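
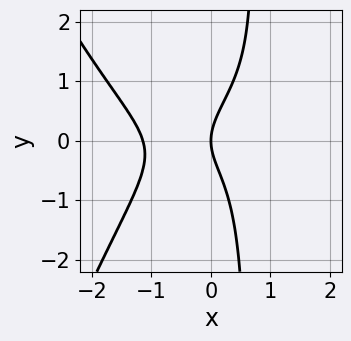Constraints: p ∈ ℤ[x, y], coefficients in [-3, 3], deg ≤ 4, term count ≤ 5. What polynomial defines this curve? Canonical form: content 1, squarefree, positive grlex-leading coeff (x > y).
1. Degree: the shape is more complex than any degree-3 curve, so deg p = 4.
2. Observable constraints: one y-axis crossing is at y = 0; it meets the x-axis at x = 0 (among the integer gridlines).
3. Assembling these constraints gives the stated polynomial.

2*x^4 - 2*x^2*y + 3*x*y^2 - 2*y^2 + 3*x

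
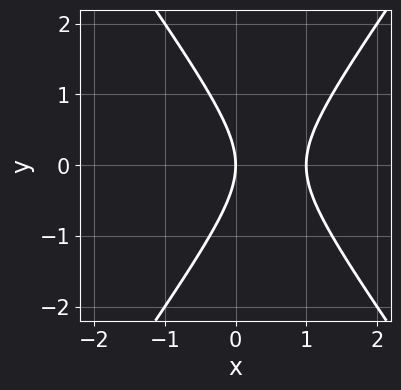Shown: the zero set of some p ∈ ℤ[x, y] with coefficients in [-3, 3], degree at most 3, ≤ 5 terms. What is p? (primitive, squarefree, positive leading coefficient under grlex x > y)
1. deg p = 2. The shape is more complex than any degree-1 curve.
2. Symmetries: mirror symmetry y ↦ −y ⇒ only even powers of y.
3. Reading off the gridlines: among the integer gridlines, it crosses the x-axis at x ∈ {0, 1}; one y-axis crossing is at y = 0.
4. Matching integer coefficients to the picture gives p.

2*x^2 - y^2 - 2*x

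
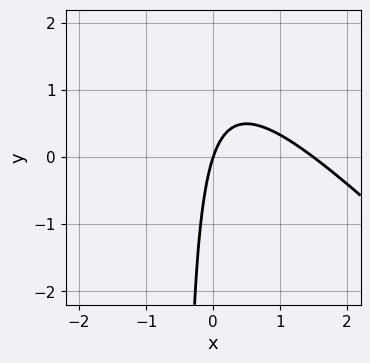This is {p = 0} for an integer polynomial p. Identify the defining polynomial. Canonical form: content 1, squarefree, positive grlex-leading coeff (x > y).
(a) deg p = 2. No degree-1 curve has this shape.
(b) Observable constraints: it crosses the x-axis at the gridline x = 0; it crosses the y-axis at the gridline y = 0.
(c) The integer polynomial consistent with all of this is the stated p.

2*x^2 + 2*x*y - 3*x + y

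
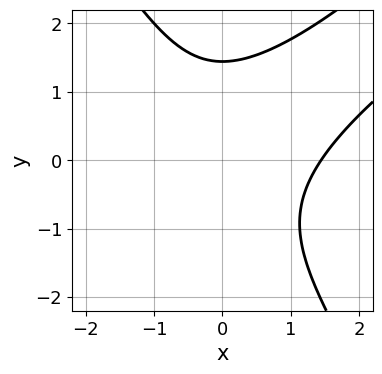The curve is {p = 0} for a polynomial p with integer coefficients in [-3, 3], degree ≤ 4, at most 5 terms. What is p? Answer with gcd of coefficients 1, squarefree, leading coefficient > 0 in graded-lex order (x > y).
The degree is 3 — a generic line meets the curve in up to 3 points.
Putting this together gives p.

x^3 - 2*x^2*y + y^3 - 3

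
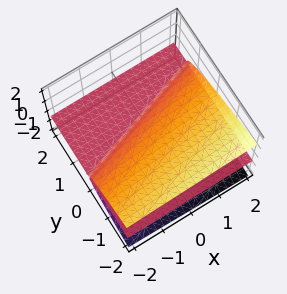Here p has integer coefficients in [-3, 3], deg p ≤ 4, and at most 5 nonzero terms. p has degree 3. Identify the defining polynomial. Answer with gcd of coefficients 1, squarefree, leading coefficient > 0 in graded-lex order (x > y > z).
1. I count 2 distinct pieces. Treating them together as one polynomial.
2. The degree is 3 — no degree-2 surface has this shape.
3. From the visible intercepts: the visible x-axis segment lies entirely on the surface; the visible y-axis segment lies entirely on the surface; it meets the z-axis at z = 0 (among the integer gridlines).
4. Matching integer coefficients to the picture gives p.

3*z^3 - x*z + 3*y*z - 2*z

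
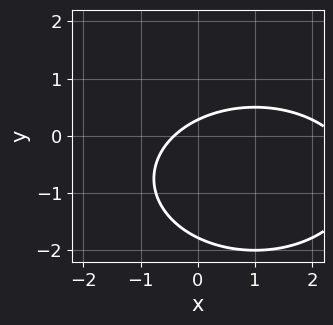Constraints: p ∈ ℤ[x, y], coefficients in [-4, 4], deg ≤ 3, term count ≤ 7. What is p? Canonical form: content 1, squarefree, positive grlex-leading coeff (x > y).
x^2 + 2*y^2 - 2*x + 3*y - 1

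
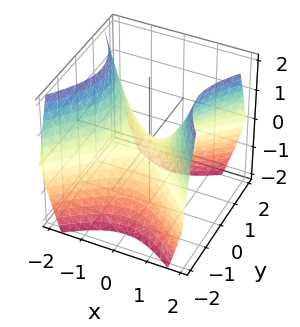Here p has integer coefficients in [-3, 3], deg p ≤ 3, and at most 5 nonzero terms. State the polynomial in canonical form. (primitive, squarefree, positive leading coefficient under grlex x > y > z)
First, the degree is 2 — a saddle surface; a quadric.
Next, symmetries: it's symmetric under y → −y, forcing even powers of y; the x ↦ −x reflection is a symmetry, so x appears only in even powers.
Next, reading off the gridlines: it crosses the z-axis at the gridline z = 0; it crosses the y-axis at the gridline y = 0.
Finally, together with the visible shape, these determine p as stated.

x^2 - y^2 - z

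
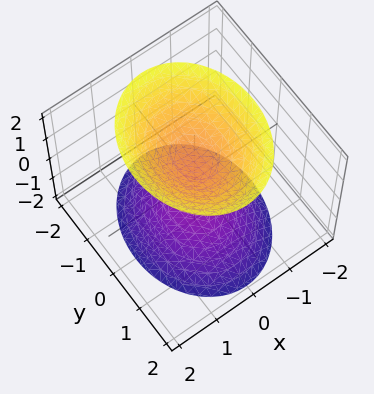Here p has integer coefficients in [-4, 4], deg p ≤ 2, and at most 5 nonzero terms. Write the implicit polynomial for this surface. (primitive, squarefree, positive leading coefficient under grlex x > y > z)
3*x^2 + 2*y^2 - 2*z^2 + 2

First, there are 2 components.
Next, deg p = 2.
Next, symmetries: the y ↦ −y reflection is a symmetry, so y appears only in even powers; it's symmetric under z → −z, forcing even powers of z; it's symmetric under x → −x, forcing even powers of x.
Then, from the visible intercepts: the surface avoids every integer y-axis point in the box; it misses every integer gridline on the x-axis; among the integer gridlines, it crosses the z-axis at z ∈ {-1, 1}.
Finally, these observations pin down the coefficients.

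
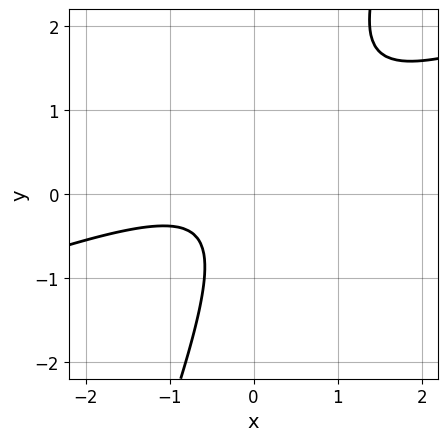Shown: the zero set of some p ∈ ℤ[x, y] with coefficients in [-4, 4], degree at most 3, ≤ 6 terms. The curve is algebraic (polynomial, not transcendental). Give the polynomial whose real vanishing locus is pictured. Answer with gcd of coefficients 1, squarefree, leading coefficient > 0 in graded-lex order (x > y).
x^2 - 3*x*y + y^2 + x + 1

First, deg p = 2. The shape is more complex than any degree-1 curve.
Next, reading off the gridlines: the curve avoids every integer x-axis point in the box; no y-intercept at any integer in the box.
Finally, fitting integer coefficients to these (and the overall shape) gives p.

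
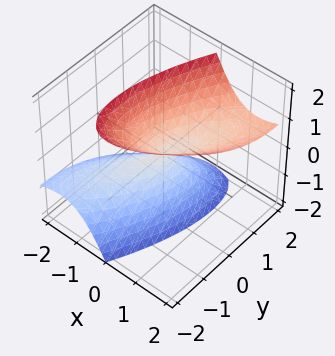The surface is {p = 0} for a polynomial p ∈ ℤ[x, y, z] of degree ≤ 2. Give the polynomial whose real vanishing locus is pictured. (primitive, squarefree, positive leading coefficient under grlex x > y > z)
2*x^2 - 2*x*y - 2*x*z + y^2 - z^2

First, the degree is 2 — no degree-1 surface has this shape.
Next, checking where it meets the axes: it crosses the x-axis at the gridline x = 0; it meets the y-axis at y = 0 (among the integer gridlines).
Finally, fitting integer coefficients to these (and the overall shape) gives p.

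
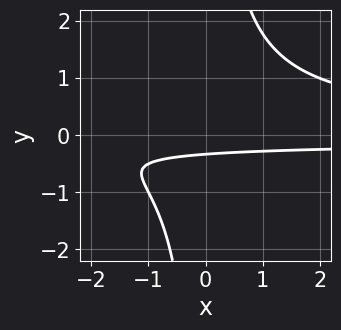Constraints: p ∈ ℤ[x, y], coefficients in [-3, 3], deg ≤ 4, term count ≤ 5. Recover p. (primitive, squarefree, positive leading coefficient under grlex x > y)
The degree is 3 — a generic line meets the curve in up to 3 points.
Observable constraints: the curve avoids every integer x-axis point in the box.
Matching integer coefficients to the picture gives p.

2*x*y^2 - 3*y - 1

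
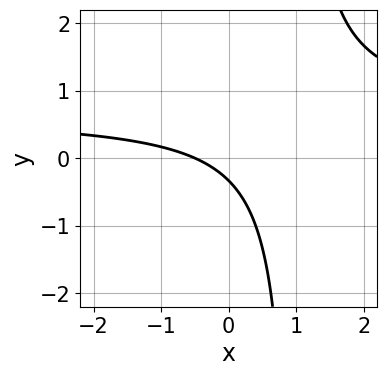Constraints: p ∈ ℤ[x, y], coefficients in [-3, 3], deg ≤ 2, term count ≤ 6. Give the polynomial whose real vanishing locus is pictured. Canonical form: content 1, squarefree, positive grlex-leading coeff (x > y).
1. The degree is 2 — a generic line meets the curve in up to 2 points.
2. Putting this together gives p.

3*x*y - 2*x - 3*y - 1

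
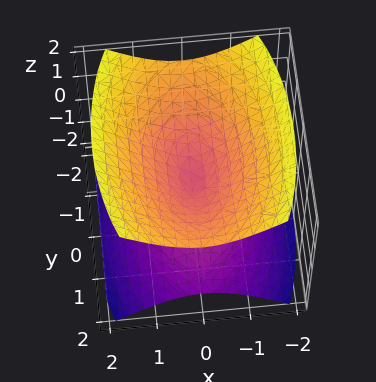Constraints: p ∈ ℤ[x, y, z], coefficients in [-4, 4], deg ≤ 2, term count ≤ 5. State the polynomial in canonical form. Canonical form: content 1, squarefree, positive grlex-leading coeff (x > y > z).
3*x^2 + y^2 - 3*z^2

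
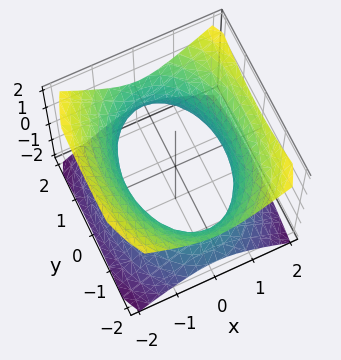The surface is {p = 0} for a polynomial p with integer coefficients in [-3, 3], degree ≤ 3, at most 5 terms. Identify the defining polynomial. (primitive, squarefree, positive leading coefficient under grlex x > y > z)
Degree: one connected sheet with a waist; a quadric, so deg p = 2.
Symmetries: the z ↦ −z reflection is a symmetry, so z appears only in even powers; mirror symmetry x ↦ −x ⇒ only even powers of x; the y ↦ −y reflection is a symmetry, so y appears only in even powers.
Reading off the gridlines: it misses every integer gridline on the z-axis.
Putting this together gives p.

2*x^2 + y^2 - 2*z^2 - 3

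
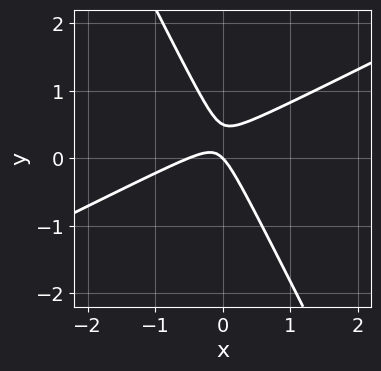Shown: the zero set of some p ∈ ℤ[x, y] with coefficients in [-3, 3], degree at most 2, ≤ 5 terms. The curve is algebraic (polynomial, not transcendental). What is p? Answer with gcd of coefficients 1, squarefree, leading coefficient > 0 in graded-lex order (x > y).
(a) The degree is 2 — no degree-1 curve has this shape.
(b) Against the integer gridlines: it meets the y-axis at y = 0 (among the integer gridlines); it crosses the x-axis at the gridline x = 0.
(c) Solving for integer coefficients yields p as stated.

2*x^2 - 3*x*y - 2*y^2 + x + y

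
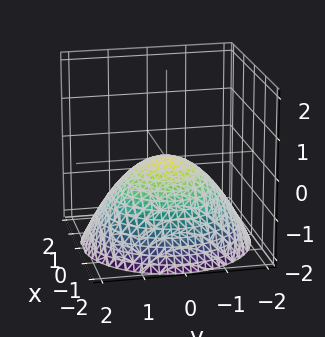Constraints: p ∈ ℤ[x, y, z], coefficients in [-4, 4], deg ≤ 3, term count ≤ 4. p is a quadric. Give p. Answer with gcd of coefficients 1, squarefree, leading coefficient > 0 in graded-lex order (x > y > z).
deg p = 2.
Symmetries: the z-axis is an axis of rotation, so x and y enter only as x² + y².
Observable constraints: it crosses the z-axis at the gridline z = 0; it crosses the x-axis at the gridline x = 0.
Solving for integer coefficients yields p as stated.

x^2 + y^2 + 2*z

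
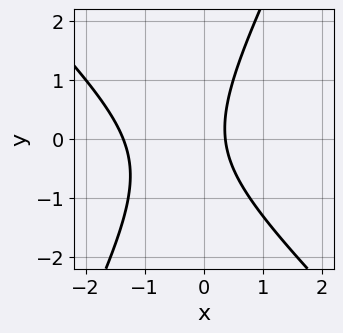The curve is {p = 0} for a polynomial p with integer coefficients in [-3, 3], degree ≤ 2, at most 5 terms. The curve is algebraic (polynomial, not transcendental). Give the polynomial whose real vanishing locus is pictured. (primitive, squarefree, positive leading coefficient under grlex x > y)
First, the degree is 2 — the shape is more complex than any degree-1 curve.
Then, reading off the gridlines: the curve avoids every integer y-axis point in the box.
Finally, these observations pin down the coefficients.

2*x^2 + x*y - y^2 + 2*x - 1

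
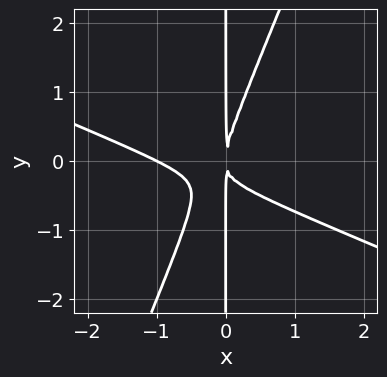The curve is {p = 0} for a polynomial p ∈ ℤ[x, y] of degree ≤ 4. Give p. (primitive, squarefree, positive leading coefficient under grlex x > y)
First, deg p = 3. No degree-2 curve has this shape.
Then, reading off the gridlines: it meets the x-axis at x = -1 (among the integer gridlines); every point of the y-axis in the box is on the curve.
Finally, together with the visible shape, these determine p as stated.

x^3 + 2*x^2*y - x*y^2 + x^2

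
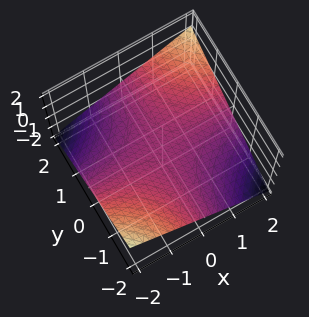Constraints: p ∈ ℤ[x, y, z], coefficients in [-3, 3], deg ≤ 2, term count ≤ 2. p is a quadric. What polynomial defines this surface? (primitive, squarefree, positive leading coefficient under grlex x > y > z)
The degree is 2 — a hyperbolic paraboloid; a quadric.
Reading off the gridlines: it meets the z-axis at z = 0 (among the integer gridlines); every point of the x-axis in the box is on the surface; the visible y-axis segment lies entirely on the surface.
Putting this together gives p.

x*y - 3*z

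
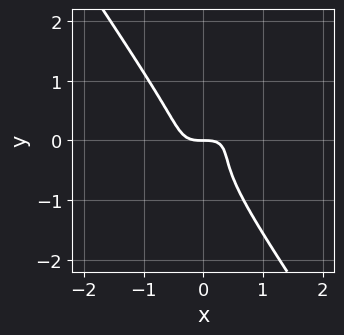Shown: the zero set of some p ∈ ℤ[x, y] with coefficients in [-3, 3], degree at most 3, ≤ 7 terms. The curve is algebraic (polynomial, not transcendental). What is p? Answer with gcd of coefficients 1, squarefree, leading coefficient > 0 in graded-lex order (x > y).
2*x^3 - 3*x^2*y + 2*y^3 + y^2 + y

(a) deg p = 3. The shape is more complex than any degree-2 curve.
(b) Reading off the gridlines: it crosses the y-axis at the gridline y = 0; one x-axis crossing is at x = 0.
(c) Together with the visible shape, these determine p as stated.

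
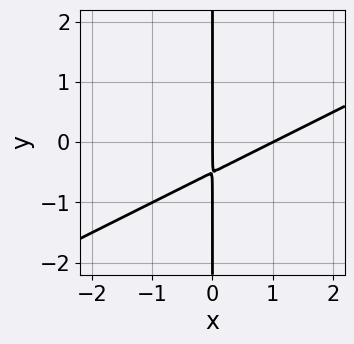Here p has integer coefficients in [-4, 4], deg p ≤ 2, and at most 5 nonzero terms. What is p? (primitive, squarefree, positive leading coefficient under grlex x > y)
(a) Degree: a generic line meets the curve in up to 2 points, so deg p = 2.
(b) Observable constraints: every point of the y-axis in the box is on the curve; the x-axis gridline crossings are at x ∈ {0, 1}.
(c) Together with the visible shape, these determine p as stated.

x^2 - 2*x*y - x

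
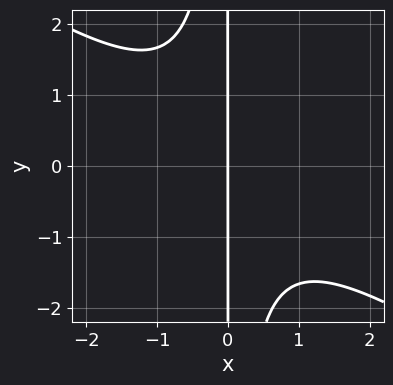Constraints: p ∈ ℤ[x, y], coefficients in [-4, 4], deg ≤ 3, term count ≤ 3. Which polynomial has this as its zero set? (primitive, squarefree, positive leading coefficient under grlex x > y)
(a) The degree is 3 — a generic line meets the curve in up to 3 points.
(b) Checking where it meets the axes: every point of the y-axis in the box is on the curve; it crosses the x-axis at the gridline x = 0.
(c) Putting this together gives p.

2*x^3 + 3*x^2*y + 3*x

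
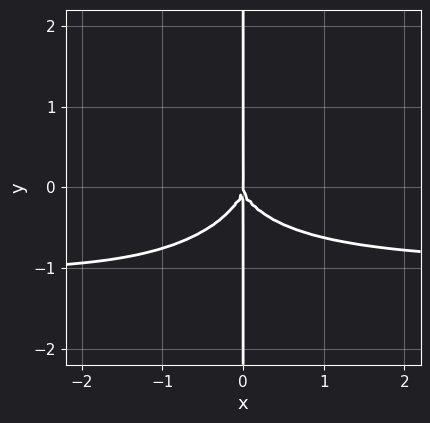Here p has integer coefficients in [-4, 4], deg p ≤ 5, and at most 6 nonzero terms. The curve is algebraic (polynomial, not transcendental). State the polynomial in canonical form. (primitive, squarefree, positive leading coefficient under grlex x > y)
3*x^3*y - x^2*y^2 + 3*x*y^3 + 3*x^3

(a) Degree: the shape is more complex than any degree-3 curve, so deg p = 4.
(b) Checking where it meets the axes: it crosses the x-axis at the gridline x = 0; the visible y-axis segment lies entirely on the curve.
(c) Together with the visible shape, these determine p as stated.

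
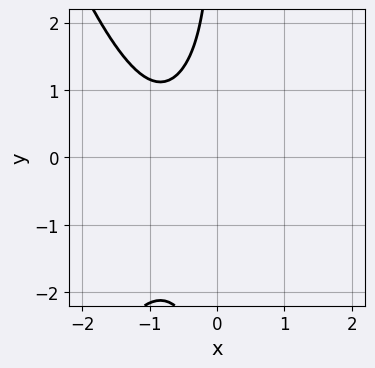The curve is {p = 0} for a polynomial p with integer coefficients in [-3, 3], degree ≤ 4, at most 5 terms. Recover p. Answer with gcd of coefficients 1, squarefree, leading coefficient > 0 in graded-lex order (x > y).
1. deg p = 4. No degree-3 curve has this shape.
2. From the visible intercepts: the curve avoids every integer x-axis point in the box; no y-intercept at any integer in the box.
3. Putting this together gives p.

2*x^4 + 2*x*y^2 + 2*x*y + 3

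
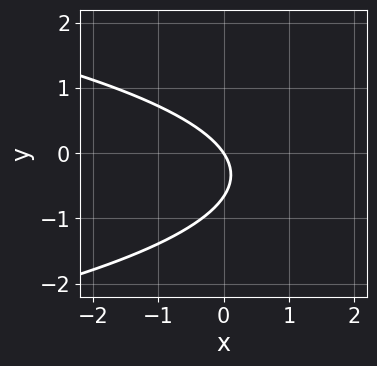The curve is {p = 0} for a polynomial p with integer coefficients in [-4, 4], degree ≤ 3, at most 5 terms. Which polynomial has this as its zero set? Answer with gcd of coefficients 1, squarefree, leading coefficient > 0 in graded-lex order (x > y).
3*y^2 + 3*x + 2*y

(a) The degree is 2 — the shape is more complex than any degree-1 curve.
(b) From the axis intercepts and sections: one y-axis crossing is at y = 0; it crosses the x-axis at the gridline x = 0.
(c) Solving for integer coefficients yields p as stated.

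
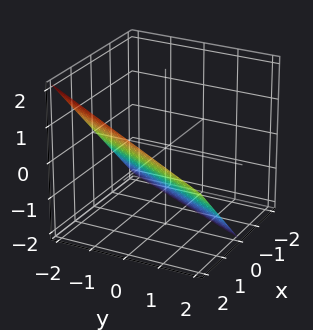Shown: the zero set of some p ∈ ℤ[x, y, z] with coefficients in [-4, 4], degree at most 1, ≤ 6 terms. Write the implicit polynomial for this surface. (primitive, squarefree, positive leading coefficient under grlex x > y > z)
(a) Degree: every cross-section is a straight line — this is a plane, so deg p = 1.
(b) From the axis intercepts and sections: it meets the y-axis at y = -2 (among the integer gridlines); one z-axis crossing is at z = -1; it crosses the x-axis at the gridline x = 1.
(c) The integer polynomial consistent with all of this is the stated p.

2*x - y - 2*z - 2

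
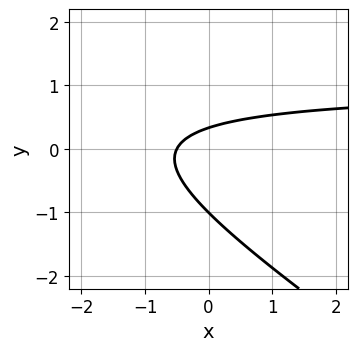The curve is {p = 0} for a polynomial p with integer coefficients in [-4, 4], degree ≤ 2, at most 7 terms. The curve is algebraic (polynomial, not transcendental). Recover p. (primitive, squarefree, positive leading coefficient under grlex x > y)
Degree: no degree-1 curve has this shape, so deg p = 2.
Checking where it meets the axes: one y-axis crossing is at y = -1.
Assembling these constraints gives the stated polynomial.

2*x*y + 3*y^2 - 2*x + 2*y - 1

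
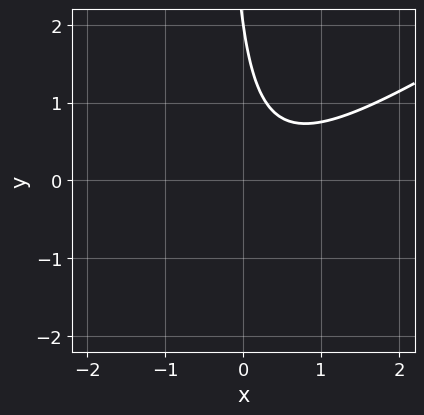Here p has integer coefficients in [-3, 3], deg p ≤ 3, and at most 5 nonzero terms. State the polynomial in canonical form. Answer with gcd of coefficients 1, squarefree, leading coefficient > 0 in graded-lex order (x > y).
2*x^2 - 3*x*y - x - y + 2

First, degree: no degree-1 curve has this shape, so deg p = 2.
Then, against the integer gridlines: it crosses the y-axis at the gridline y = 2; the curve avoids every integer x-axis point in the box.
Finally, matching integer coefficients to the picture gives p.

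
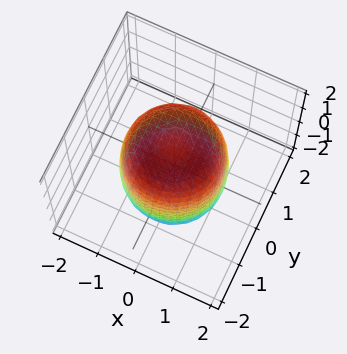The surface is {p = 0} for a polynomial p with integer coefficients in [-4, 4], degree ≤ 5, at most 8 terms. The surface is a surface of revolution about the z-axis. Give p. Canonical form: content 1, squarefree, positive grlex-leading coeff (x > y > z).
First, deg p = 4. No degree-3 surface has this shape.
Next, symmetries: rotational symmetry about the z-axis ⇒ p depends on x, y only through x² + y².
Then, checking where it meets the axes: a circular section at z = -1 has radius between 1 and 2.
Finally, solving for integer coefficients yields p as stated.

2*x^4 + 4*x^2*y^2 + 2*y^4 - 2*x^2 - 2*y^2 + z^2 - 2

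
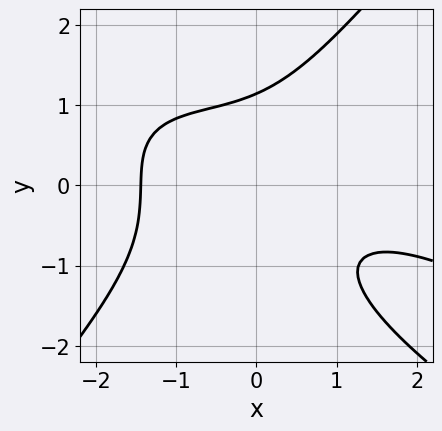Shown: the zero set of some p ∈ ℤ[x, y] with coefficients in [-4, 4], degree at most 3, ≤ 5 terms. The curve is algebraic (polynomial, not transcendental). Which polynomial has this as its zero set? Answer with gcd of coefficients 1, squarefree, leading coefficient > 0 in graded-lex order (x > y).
x^3 + 2*x^2*y - 2*y^3 + 3*x*y + 3

Degree: a generic line meets the curve in up to 3 points, so deg p = 3.
Matching integer coefficients to the picture gives p.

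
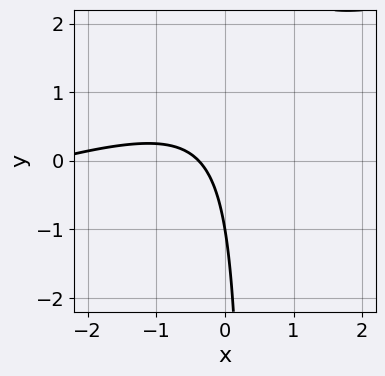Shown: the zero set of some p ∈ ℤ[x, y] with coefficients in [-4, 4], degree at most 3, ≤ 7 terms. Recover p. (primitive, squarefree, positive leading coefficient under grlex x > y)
First, deg p = 2. The shape is more complex than any degree-1 curve.
Then, from the axis intercepts and sections: it meets the y-axis at y = -1 (among the integer gridlines).
Finally, together with the visible shape, these determine p as stated.

x^2 - 3*x*y + 3*x + y + 1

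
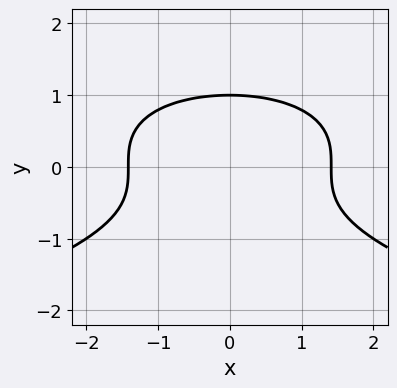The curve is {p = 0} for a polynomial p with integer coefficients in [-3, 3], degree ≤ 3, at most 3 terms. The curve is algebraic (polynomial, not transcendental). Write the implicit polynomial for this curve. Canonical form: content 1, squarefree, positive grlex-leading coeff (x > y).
The degree is 3 — no degree-2 curve has this shape.
Symmetries: it's symmetric under x → −x, forcing even powers of x.
Checking where it meets the axes: it meets the y-axis at y = 1 (among the integer gridlines).
Fitting integer coefficients to these (and the overall shape) gives p.

2*y^3 + x^2 - 2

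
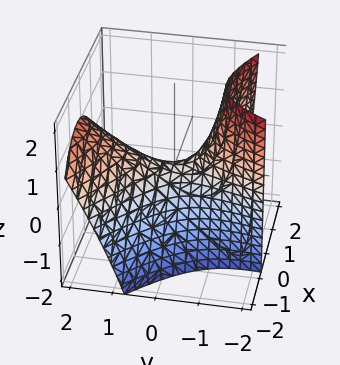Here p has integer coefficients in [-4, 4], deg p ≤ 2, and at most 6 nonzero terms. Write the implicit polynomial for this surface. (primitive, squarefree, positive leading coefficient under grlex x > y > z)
The degree is 2 — no degree-1 surface has this shape.
Observable constraints: it crosses the y-axis at the gridline y = 0; it crosses the x-axis at the gridline x = 0; it meets the z-axis at z = 0 (among the integer gridlines).
Solving for integer coefficients yields p as stated.

2*x^2 + 2*x*y - y^2 + y*z + 2*z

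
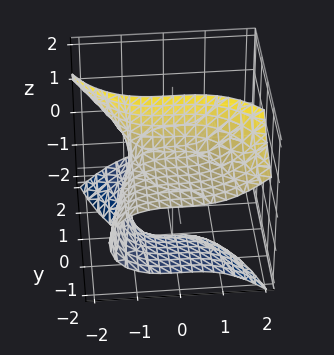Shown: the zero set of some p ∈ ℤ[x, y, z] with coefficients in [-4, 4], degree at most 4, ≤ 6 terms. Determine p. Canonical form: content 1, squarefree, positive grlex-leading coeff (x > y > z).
x^3 + 2*y*z^2 + 2*y*z - y + 1

1. deg p = 3.
2. Against the integer gridlines: it crosses the x-axis at the gridline x = -1; one y-axis crossing is at y = 1.
3. Together with the visible shape, these determine p as stated.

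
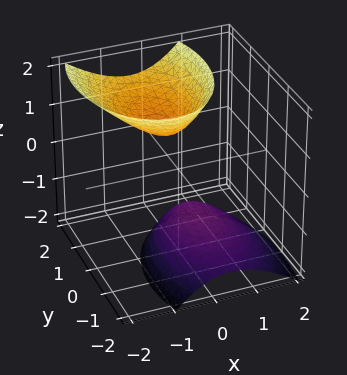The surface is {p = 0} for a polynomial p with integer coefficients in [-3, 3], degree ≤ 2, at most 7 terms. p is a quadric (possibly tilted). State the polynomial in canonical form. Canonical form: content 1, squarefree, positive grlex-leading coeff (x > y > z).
First, there are 2 components. They look like related sheets of one shape, so recover p as a whole.
Then, the degree is 2 — no degree-1 surface has this shape.
Next, from the visible intercepts: it misses every integer gridline on the y-axis; it misses every integer gridline on the x-axis; among the integer gridlines, it crosses the z-axis at z ∈ {-1, 1}.
Finally, putting this together gives p.

2*x^2 + x*z + y^2 - y*z - z^2 + 1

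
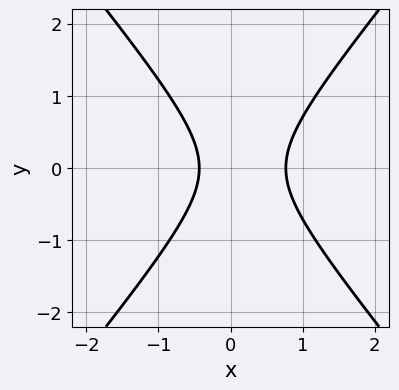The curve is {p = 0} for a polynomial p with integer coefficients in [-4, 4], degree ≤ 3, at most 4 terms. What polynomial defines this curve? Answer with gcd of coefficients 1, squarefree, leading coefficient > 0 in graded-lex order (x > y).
First, deg p = 2.
Next, symmetries: it's symmetric under y → −y, forcing even powers of y.
Then, against the integer gridlines: it misses every integer gridline on the y-axis.
Finally, matching integer coefficients to the picture gives p.

3*x^2 - 2*y^2 - x - 1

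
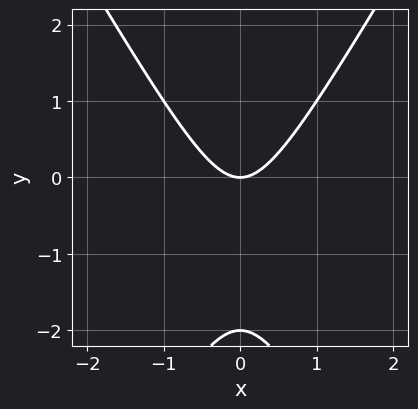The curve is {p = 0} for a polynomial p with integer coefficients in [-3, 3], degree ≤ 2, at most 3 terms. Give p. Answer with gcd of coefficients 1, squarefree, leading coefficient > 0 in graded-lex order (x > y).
3*x^2 - y^2 - 2*y

First, degree: a generic line meets the curve in up to 2 points, so deg p = 2.
Then, symmetries: mirror symmetry x ↦ −x ⇒ only even powers of x.
Next, observable constraints: it meets the x-axis at x = 0 (among the integer gridlines); the y-axis gridline crossings are at y ∈ {-2, 0}.
Finally, fitting integer coefficients to these (and the overall shape) gives p.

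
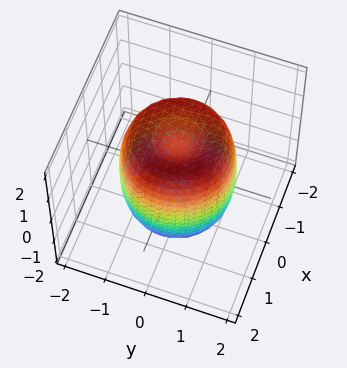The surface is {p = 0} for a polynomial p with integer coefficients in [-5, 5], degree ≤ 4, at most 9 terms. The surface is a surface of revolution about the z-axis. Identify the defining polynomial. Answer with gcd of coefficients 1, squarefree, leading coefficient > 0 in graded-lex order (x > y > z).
2*x^4 + 4*x^2*y^2 + 2*y^4 - 3*x^2 - 3*y^2 + z^2 - 1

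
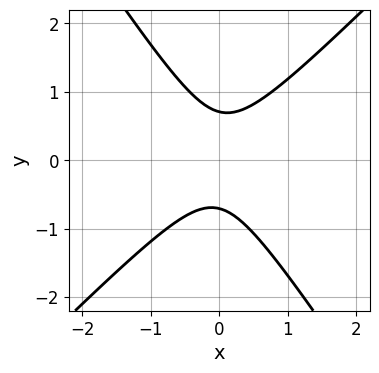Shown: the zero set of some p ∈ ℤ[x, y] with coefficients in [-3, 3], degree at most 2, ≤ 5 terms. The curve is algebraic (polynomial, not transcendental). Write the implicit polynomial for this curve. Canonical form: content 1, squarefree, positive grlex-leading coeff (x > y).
1. Degree: the shape is more complex than any degree-1 curve, so deg p = 2.
2. From the axis intercepts and sections: the curve avoids every integer x-axis point in the box.
3. Together with the visible shape, these determine p as stated.

3*x^2 - x*y - 2*y^2 + 1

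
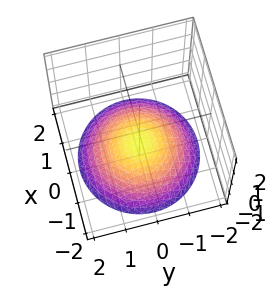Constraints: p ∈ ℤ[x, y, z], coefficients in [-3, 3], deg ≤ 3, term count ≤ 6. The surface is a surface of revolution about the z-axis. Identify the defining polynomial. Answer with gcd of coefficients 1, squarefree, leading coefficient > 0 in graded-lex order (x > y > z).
x^2 + y^2 + 3*z + 3

First, degree: a generic line meets the surface in up to 2 points, so deg p = 2.
Next, by symmetry, every cross-section ⟂ z is a circle, so x, y appear only via x² + y².
Then, checking where it meets the axes: a circular section at z = -2 has radius between 1 and 2; it misses every integer gridline on the y-axis; no x-intercept at any integer in the box; one z-axis crossing is at z = -1.
Finally, these observations pin down the coefficients.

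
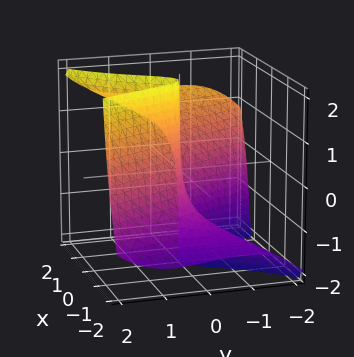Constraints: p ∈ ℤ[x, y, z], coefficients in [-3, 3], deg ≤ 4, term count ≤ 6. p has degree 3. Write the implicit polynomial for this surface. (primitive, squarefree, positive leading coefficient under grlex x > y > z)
2*x^3 - x^2*y - 3*x^2*z + y^3 + 3*y

First, degree: the shape is more complex than any degree-2 surface, so deg p = 3.
Next, from the visible intercepts: it crosses the x-axis at the gridline x = 0; the visible z-axis segment lies entirely on the surface; one y-axis crossing is at y = 0.
Finally, putting this together gives p.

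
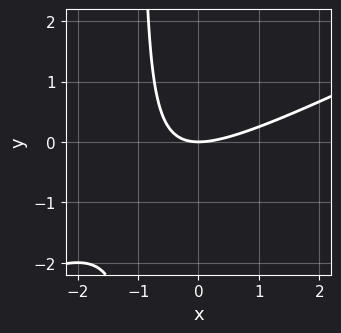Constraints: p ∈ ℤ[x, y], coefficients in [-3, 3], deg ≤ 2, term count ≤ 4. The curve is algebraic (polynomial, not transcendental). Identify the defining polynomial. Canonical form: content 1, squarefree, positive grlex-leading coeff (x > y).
deg p = 2. The shape is more complex than any degree-1 curve.
Checking where it meets the axes: it meets the y-axis at y = 0 (among the integer gridlines); it crosses the x-axis at the gridline x = 0.
These observations pin down the coefficients.

x^2 - 2*x*y - 2*y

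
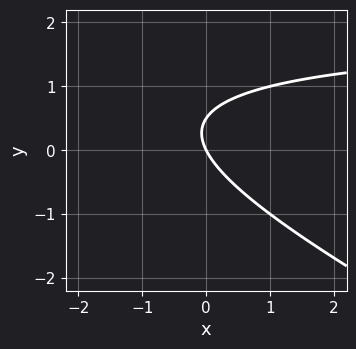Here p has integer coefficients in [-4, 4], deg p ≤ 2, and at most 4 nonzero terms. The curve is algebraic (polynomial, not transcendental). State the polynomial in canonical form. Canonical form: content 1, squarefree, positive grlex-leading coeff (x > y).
x*y + 2*y^2 - 2*x - y

The degree is 2 — the shape is more complex than any degree-1 curve.
From the visible intercepts: one x-axis crossing is at x = 0; it crosses the y-axis at the gridline y = 0.
Matching integer coefficients to the picture gives p.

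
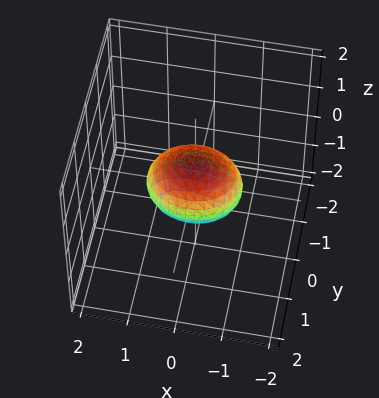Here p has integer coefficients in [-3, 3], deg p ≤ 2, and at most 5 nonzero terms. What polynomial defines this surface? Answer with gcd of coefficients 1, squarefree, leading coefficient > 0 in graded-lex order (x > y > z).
1. The degree is 2 — bounded and convex; a quadric.
2. Symmetries: mirror symmetry y ↦ −y ⇒ only even powers of y; the x ↦ −x reflection is a symmetry, so x appears only in even powers; mirror symmetry z ↦ −z ⇒ only even powers of z.
3. Reading off the gridlines: among the integer gridlines, it crosses the x-axis at x ∈ {-1, 1}.
4. Together with the visible shape, these determine p as stated.

2*x^2 + 3*y^2 + 3*z^2 - 2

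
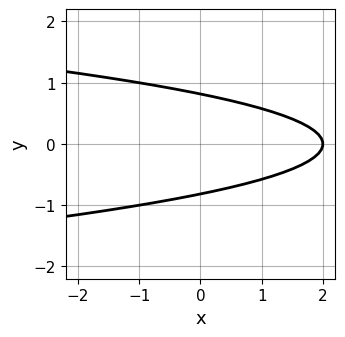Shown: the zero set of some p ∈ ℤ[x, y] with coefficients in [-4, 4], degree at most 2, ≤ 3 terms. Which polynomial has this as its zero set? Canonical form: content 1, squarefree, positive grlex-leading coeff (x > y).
1. Degree: the shape is more complex than any degree-1 curve, so deg p = 2.
2. Symmetries: mirror symmetry y ↦ −y ⇒ only even powers of y.
3. Against the integer gridlines: it crosses the x-axis at the gridline x = 2.
4. These observations pin down the coefficients.

3*y^2 + x - 2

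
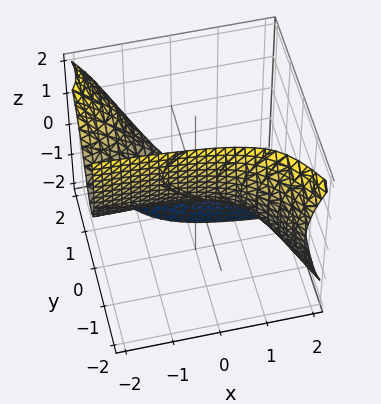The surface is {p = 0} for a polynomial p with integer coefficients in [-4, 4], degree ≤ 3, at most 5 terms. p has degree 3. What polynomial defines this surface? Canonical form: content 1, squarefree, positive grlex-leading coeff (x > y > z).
1. Degree: the shape is more complex than any degree-2 surface, so deg p = 3.
2. Observable constraints: every point of the x-axis in the box is on the surface; it crosses the y-axis at the gridline y = 0; it meets the z-axis at z = 0 (among the integer gridlines).
3. Putting this together gives p.

3*x*y^2 + 2*y^3 + y*z^2 + x*y + 2*z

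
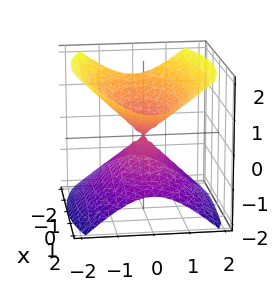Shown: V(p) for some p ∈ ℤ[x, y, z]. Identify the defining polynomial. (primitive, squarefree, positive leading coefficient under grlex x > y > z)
(a) There are 2 components. Treating them together as one polynomial.
(b) The degree is 2 — a double cone through the origin; a quadric.
(c) Symmetries: the y ↦ −y reflection is a symmetry, so y appears only in even powers; it's symmetric under z → −z, forcing even powers of z; it's symmetric under x → −x, forcing even powers of x.
(d) From the axis intercepts and sections: one z-axis crossing is at z = 0; it meets the y-axis at y = 0 (among the integer gridlines); one x-axis crossing is at x = 0.
(e) Assembling these constraints gives the stated polynomial.

x^2 + 3*y^2 - 3*z^2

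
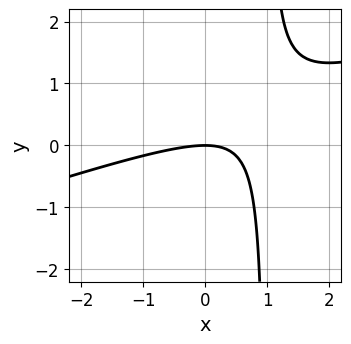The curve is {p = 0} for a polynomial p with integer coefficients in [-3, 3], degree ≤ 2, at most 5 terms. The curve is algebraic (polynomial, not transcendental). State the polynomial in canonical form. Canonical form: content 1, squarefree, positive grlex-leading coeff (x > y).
(a) Degree: the shape is more complex than any degree-1 curve, so deg p = 2.
(b) Reading off the gridlines: one x-axis crossing is at x = 0; it meets the y-axis at y = 0 (among the integer gridlines).
(c) The integer polynomial consistent with all of this is the stated p.

x^2 - 3*x*y + 3*y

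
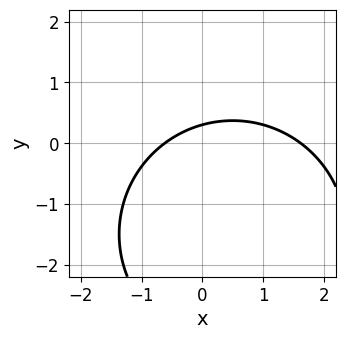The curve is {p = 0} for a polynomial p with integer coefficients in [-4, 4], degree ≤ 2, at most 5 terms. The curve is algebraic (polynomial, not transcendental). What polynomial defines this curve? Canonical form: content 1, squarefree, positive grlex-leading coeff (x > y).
First, the degree is 2 — the shape is more complex than any degree-1 curve.
Finally, putting this together gives p.

x^2 + y^2 - x + 3*y - 1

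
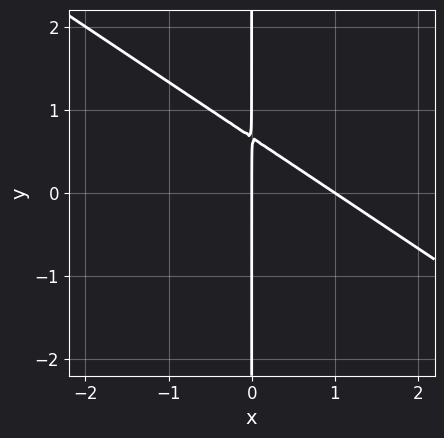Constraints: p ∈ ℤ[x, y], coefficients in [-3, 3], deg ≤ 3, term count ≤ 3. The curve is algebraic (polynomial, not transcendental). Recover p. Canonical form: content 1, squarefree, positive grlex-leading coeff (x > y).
(a) The degree is 2 — no degree-1 curve has this shape.
(b) Observable constraints: the x-axis gridline crossings are at x ∈ {0, 1}; every point of the y-axis in the box is on the curve.
(c) Solving for integer coefficients yields p as stated.

2*x^2 + 3*x*y - 2*x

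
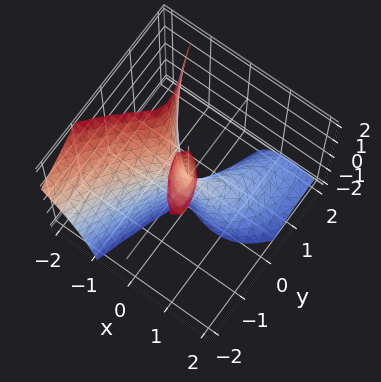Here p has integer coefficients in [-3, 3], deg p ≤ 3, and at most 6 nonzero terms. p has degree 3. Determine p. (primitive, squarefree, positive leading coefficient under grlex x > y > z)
First, the picture has 2 separate pieces. They look like related sheets of one shape, so recover p as a whole.
Next, deg p = 3. No degree-2 surface has this shape.
Next, against the integer gridlines: every point of the z-axis in the box is on the surface; one y-axis crossing is at y = 0; it crosses the x-axis at the gridline x = 0.
Finally, putting this together gives p.

3*x^3 + 2*x^2*z + 3*x*y*z + 3*y^2 + y*z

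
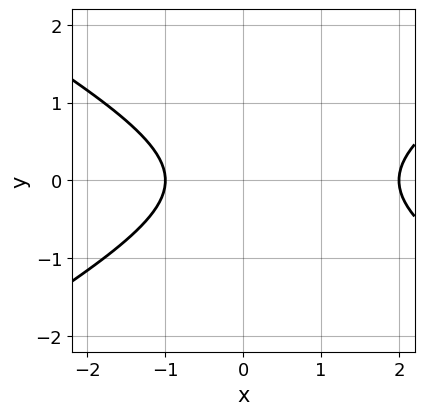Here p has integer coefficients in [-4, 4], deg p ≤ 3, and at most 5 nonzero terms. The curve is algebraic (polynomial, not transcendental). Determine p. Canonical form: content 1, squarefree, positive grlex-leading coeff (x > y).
Degree: no degree-1 curve has this shape, so deg p = 2.
Symmetries: the y ↦ −y reflection is a symmetry, so y appears only in even powers.
Observable constraints: no y-intercept at any integer in the box; the x-axis gridline crossings are at x ∈ {-1, 2}.
Putting this together gives p.

x^2 - 3*y^2 - x - 2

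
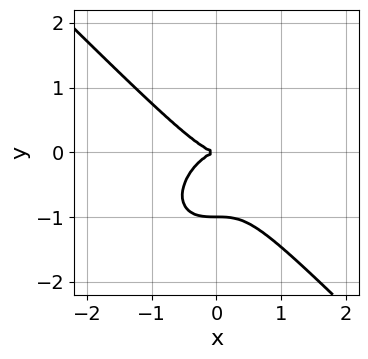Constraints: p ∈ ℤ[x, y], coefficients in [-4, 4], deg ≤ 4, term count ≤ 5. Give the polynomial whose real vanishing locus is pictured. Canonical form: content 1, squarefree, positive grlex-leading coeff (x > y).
(a) deg p = 3.
(b) Checking where it meets the axes: among the integer gridlines, it crosses the y-axis at y ∈ {-1, 0}; it meets the x-axis at x = 0 (among the integer gridlines).
(c) The integer polynomial consistent with all of this is the stated p.

x^3 + y^3 + y^2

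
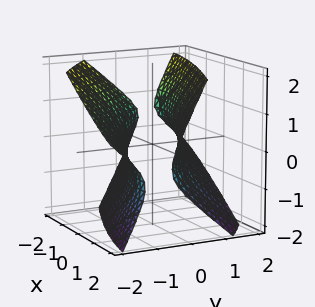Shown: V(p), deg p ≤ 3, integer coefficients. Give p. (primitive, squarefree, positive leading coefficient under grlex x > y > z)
x^2 + 3*x*y + 3*y^2 + 2*y*z - 2*z^2 - 2

The picture has 2 separate pieces.
deg p = 2.
Reading off the gridlines: the surface avoids every integer z-axis point in the box.
These observations pin down the coefficients.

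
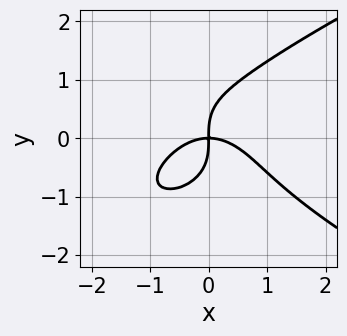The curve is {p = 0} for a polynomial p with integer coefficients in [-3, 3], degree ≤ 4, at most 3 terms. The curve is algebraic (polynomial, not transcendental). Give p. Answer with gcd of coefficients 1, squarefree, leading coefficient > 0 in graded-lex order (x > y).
deg p = 4.
Reading off the gridlines: it meets the y-axis at y = 0 (among the integer gridlines); it meets the x-axis at x = 0 (among the integer gridlines).
Together with the visible shape, these determine p as stated.

2*y^4 - 2*x^3 - 3*x*y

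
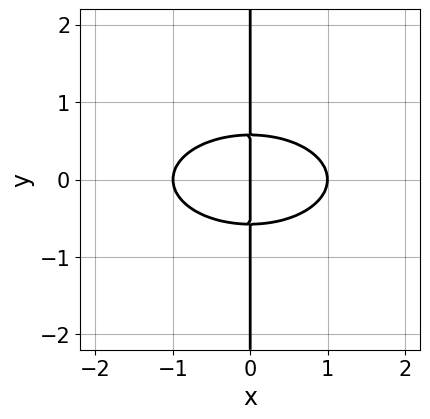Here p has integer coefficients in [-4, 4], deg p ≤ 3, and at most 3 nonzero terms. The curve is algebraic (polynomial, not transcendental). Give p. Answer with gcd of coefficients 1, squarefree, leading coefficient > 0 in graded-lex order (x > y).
(a) Degree: a generic line meets the curve in up to 3 points, so deg p = 3.
(b) Symmetries: it's symmetric under y → −y, forcing even powers of y.
(c) Reading off the gridlines: every point of the y-axis in the box is on the curve; the x-axis gridline crossings are at x ∈ {-1, 0, 1}.
(d) The integer polynomial consistent with all of this is the stated p.

x^3 + 3*x*y^2 - x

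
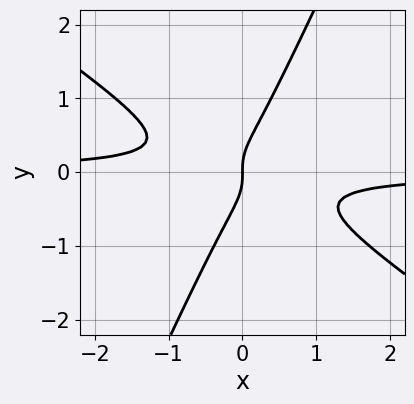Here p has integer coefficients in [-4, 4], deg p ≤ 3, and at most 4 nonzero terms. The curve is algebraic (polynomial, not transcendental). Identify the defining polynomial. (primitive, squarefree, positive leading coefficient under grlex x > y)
3*x^2*y + 3*x*y^2 - 2*y^3 + x

The degree is 3 — no degree-2 curve has this shape.
From the visible intercepts: it crosses the y-axis at the gridline y = 0; it crosses the x-axis at the gridline x = 0.
Solving for integer coefficients yields p as stated.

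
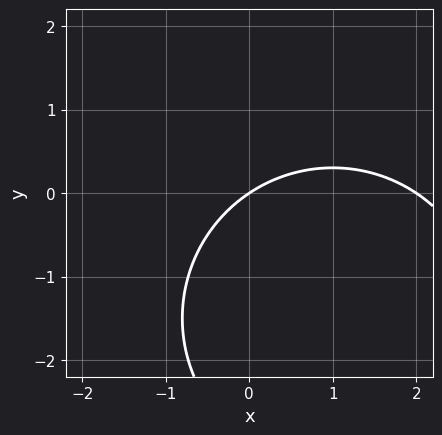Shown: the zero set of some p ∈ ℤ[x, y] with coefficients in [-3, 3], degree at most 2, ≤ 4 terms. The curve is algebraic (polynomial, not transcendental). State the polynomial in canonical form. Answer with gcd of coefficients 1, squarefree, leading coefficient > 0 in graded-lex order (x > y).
x^2 + y^2 - 2*x + 3*y

First, degree: a generic line meets the curve in up to 2 points, so deg p = 2.
Then, reading off the gridlines: among the integer gridlines, it crosses the x-axis at x ∈ {0, 2}; one y-axis crossing is at y = 0.
Finally, matching integer coefficients to the picture gives p.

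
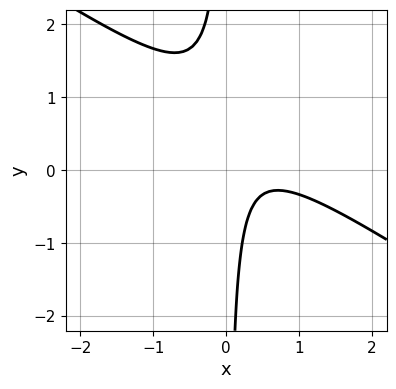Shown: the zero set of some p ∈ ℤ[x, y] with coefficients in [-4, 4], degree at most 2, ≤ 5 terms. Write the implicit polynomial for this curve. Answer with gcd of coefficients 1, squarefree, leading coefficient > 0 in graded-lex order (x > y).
1. Degree: a generic line meets the curve in up to 2 points, so deg p = 2.
2. Observable constraints: the curve avoids every integer x-axis point in the box; it misses every integer gridline on the y-axis.
3. Fitting integer coefficients to these (and the overall shape) gives p.

2*x^2 + 3*x*y - 2*x + 1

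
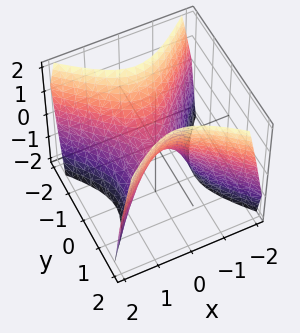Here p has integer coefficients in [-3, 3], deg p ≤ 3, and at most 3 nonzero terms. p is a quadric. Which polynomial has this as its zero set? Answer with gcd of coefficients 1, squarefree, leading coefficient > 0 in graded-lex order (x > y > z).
First, degree: a saddle surface; a quadric, so deg p = 2.
Then, symmetries: the y ↦ −y reflection is a symmetry, so y appears only in even powers; the x ↦ −x reflection is a symmetry, so x appears only in even powers.
Then, reading off the gridlines: it meets the y-axis at y = 0 (among the integer gridlines); it crosses the z-axis at the gridline z = 0; it crosses the x-axis at the gridline x = 0.
Finally, together with the visible shape, these determine p as stated.

3*x^2 - 3*y^2 + 2*z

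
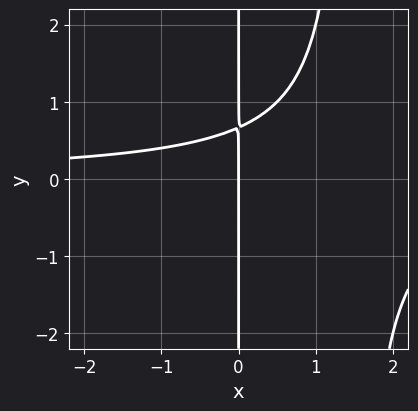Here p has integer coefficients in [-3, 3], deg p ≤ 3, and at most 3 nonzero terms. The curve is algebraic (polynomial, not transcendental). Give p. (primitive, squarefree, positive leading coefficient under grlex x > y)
2*x^2*y - 3*x*y + 2*x

1. Degree: no degree-2 curve has this shape, so deg p = 3.
2. From the axis intercepts and sections: the visible y-axis segment lies entirely on the curve; it meets the x-axis at x = 0 (among the integer gridlines).
3. The integer polynomial consistent with all of this is the stated p.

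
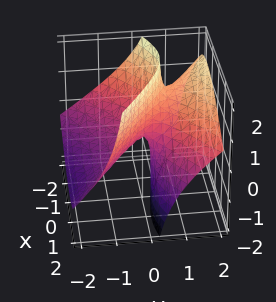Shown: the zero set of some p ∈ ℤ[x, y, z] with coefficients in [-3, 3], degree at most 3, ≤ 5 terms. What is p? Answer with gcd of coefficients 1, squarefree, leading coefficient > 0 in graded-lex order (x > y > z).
x^2 + x*z - 2*y^2 + 3*y*z - z

First, deg p = 2. A generic line meets the surface in up to 2 points.
Next, checking where it meets the axes: it meets the x-axis at x = 0 (among the integer gridlines); it crosses the y-axis at the gridline y = 0.
Finally, fitting integer coefficients to these (and the overall shape) gives p.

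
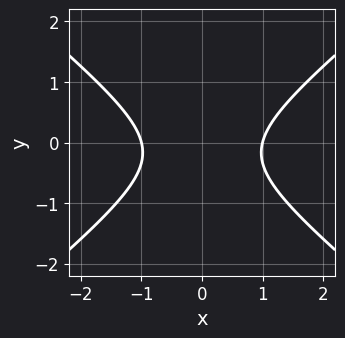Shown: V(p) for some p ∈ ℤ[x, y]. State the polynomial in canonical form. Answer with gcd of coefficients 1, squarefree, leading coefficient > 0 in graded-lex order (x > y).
2*x^2 - 3*y^2 - y - 2

First, degree: a generic line meets the curve in up to 2 points, so deg p = 2.
Next, symmetries: mirror symmetry x ↦ −x ⇒ only even powers of x.
Next, reading off the gridlines: among the integer gridlines, it crosses the x-axis at x ∈ {-1, 1}; the curve avoids every integer y-axis point in the box.
Finally, fitting integer coefficients to these (and the overall shape) gives p.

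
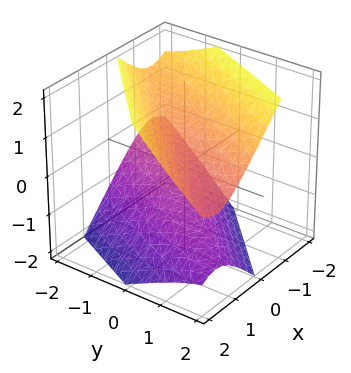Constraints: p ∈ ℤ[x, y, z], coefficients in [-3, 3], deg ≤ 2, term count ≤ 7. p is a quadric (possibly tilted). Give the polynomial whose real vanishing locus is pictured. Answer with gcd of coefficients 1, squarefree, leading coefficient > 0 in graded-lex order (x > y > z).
First, the picture has 2 separate pieces. Treating them together as one polynomial.
Then, the degree is 2 — the shape is more complex than any degree-1 surface.
Next, reading off the gridlines: no y-intercept at any integer in the box; the surface avoids every integer x-axis point in the box.
Finally, putting this together gives p.

2*x^2 - 3*x*y + y^2 - y*z - 2*z^2 + 1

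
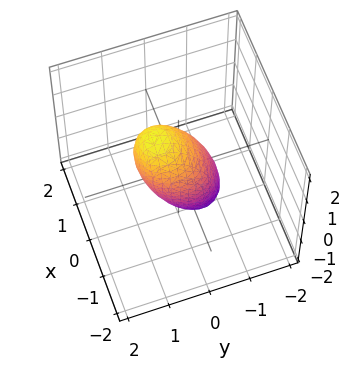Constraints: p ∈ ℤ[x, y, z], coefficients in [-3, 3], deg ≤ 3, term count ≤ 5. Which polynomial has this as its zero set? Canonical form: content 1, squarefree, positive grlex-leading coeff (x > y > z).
First, degree: no degree-1 surface has this shape, so deg p = 2.
Finally, putting this together gives p.

3*x^2 + 3*y^2 - 2*y*z + z^2 - 2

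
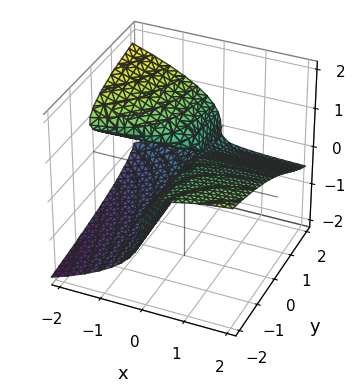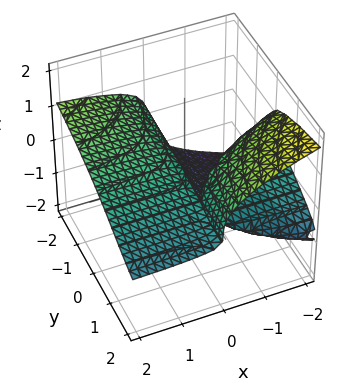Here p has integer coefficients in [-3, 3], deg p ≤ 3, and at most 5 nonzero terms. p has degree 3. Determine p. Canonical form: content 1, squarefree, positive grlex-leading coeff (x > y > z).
First, degree: no degree-2 surface has this shape, so deg p = 3.
Then, from the visible intercepts: every point of the y-axis in the box is on the surface; one x-axis crossing is at x = 0.
Finally, assembling these constraints gives the stated polynomial.

2*z^3 + x*y + 2*x*z - x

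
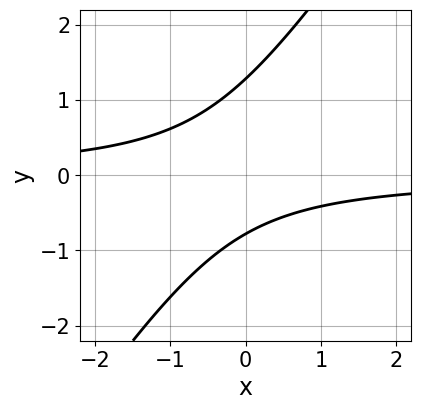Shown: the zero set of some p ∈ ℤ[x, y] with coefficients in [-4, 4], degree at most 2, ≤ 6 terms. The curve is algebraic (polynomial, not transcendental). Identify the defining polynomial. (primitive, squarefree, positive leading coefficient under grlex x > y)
3*x*y - 2*y^2 + y + 2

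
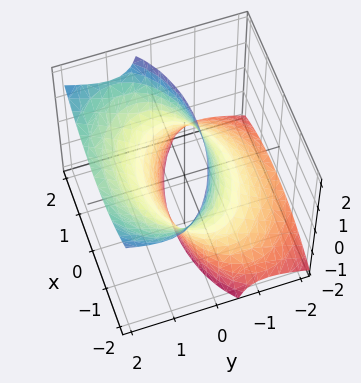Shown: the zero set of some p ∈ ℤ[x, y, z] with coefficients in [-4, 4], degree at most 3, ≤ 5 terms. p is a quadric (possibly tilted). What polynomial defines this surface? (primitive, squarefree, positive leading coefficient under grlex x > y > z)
x^2 + 2*y^2 - 3*y*z - 2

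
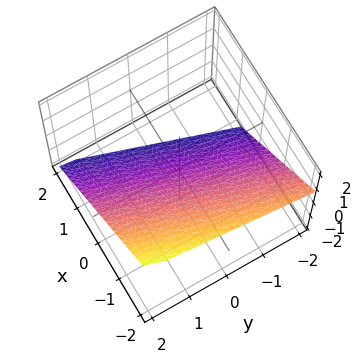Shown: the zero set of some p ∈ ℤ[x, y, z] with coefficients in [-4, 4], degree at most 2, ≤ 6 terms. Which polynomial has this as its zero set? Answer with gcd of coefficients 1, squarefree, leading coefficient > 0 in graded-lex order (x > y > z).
3*x - y + 3*z + 2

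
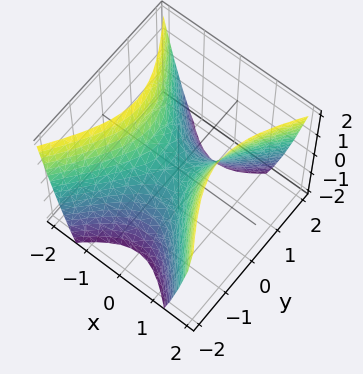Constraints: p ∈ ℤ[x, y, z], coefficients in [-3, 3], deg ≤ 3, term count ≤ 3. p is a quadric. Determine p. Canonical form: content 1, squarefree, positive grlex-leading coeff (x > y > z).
3*x^2 - 2*y^2 - 2*z

(a) Degree: a saddle surface; a quadric, so deg p = 2.
(b) Symmetries: it's symmetric under y → −y, forcing even powers of y; mirror symmetry x ↦ −x ⇒ only even powers of x.
(c) Reading off the gridlines: it meets the z-axis at z = 0 (among the integer gridlines); it meets the x-axis at x = 0 (among the integer gridlines); it meets the y-axis at y = 0 (among the integer gridlines).
(d) Together with the visible shape, these determine p as stated.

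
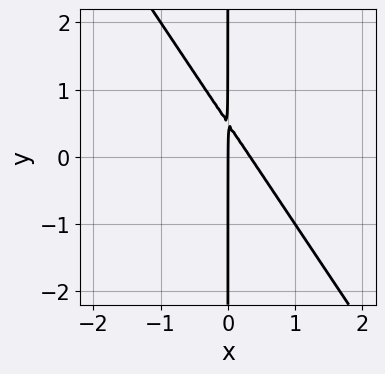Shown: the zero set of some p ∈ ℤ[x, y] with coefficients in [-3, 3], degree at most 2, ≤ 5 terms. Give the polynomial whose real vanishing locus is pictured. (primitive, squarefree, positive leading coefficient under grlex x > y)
3*x^2 + 2*x*y - x

The degree is 2 — no degree-1 curve has this shape.
Observable constraints: every point of the y-axis in the box is on the curve; one x-axis crossing is at x = 0.
Fitting integer coefficients to these (and the overall shape) gives p.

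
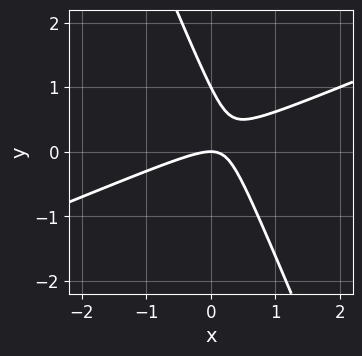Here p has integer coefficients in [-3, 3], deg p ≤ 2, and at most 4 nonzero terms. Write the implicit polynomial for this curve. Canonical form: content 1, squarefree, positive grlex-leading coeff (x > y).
1. Degree: no degree-1 curve has this shape, so deg p = 2.
2. Checking where it meets the axes: it crosses the x-axis at the gridline x = 0; among the integer gridlines, it crosses the y-axis at y ∈ {0, 1}.
3. Putting this together gives p.

x^2 - 2*x*y - y^2 + y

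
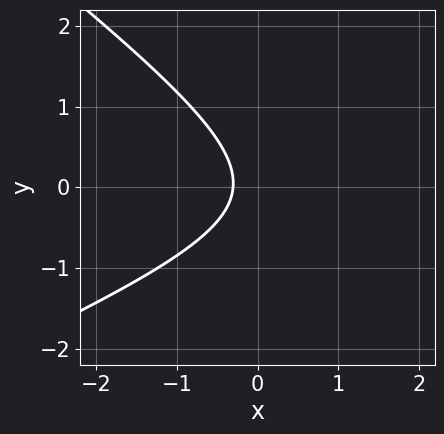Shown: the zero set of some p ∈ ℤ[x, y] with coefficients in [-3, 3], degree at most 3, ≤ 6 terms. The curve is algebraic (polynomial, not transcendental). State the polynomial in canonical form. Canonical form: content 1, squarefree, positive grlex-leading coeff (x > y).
x^2 - x*y - 3*y^2 - 3*x - 1

1. The degree is 2 — the shape is more complex than any degree-1 curve.
2. From the axis intercepts and sections: the curve avoids every integer y-axis point in the box.
3. Assembling these constraints gives the stated polynomial.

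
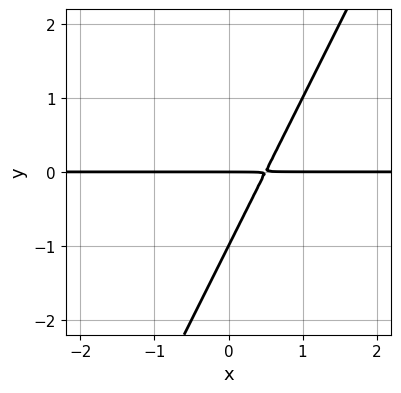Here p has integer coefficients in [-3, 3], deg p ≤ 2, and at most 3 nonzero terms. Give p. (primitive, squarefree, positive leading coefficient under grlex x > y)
1. The degree is 2 — no degree-1 curve has this shape.
2. Observable constraints: every point of the x-axis in the box is on the curve; among the integer gridlines, it crosses the y-axis at y ∈ {-1, 0}.
3. These observations pin down the coefficients.

2*x*y - y^2 - y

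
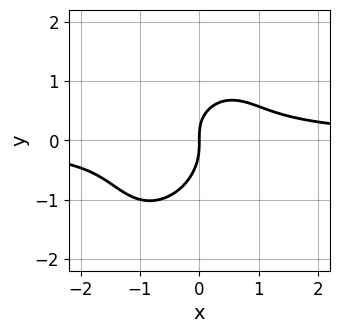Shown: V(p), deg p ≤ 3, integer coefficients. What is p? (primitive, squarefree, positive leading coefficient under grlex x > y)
(a) Degree: the shape is more complex than any degree-2 curve, so deg p = 3.
(b) From the axis intercepts and sections: it meets the y-axis at y = 0 (among the integer gridlines); it meets the x-axis at x = 0 (among the integer gridlines).
(c) Matching integer coefficients to the picture gives p.

3*x^2*y - 2*x*y^2 + 2*y^3 + x*y - 2*x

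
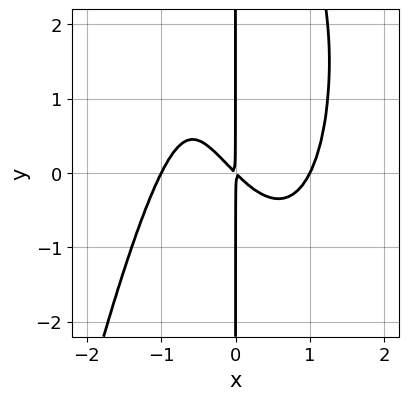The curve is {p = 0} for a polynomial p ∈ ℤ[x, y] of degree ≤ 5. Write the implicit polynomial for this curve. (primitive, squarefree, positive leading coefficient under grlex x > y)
(a) The degree is 4 — no degree-3 curve has this shape.
(b) Against the integer gridlines: the visible y-axis segment lies entirely on the curve; the x-axis gridline crossings are at x ∈ {-1, 1}.
(c) Assembling these constraints gives the stated polynomial.

3*x^4 + x*y^2 - 3*x^2 - 3*x*y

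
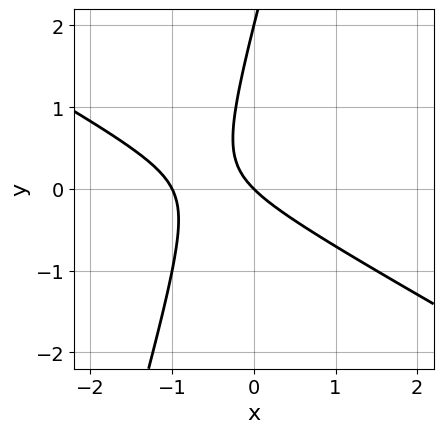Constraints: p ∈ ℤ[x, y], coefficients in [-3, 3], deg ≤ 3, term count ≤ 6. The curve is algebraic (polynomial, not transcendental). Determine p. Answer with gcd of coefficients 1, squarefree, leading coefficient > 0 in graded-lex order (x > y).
2*x^2 + 3*x*y - y^2 + 2*x + 2*y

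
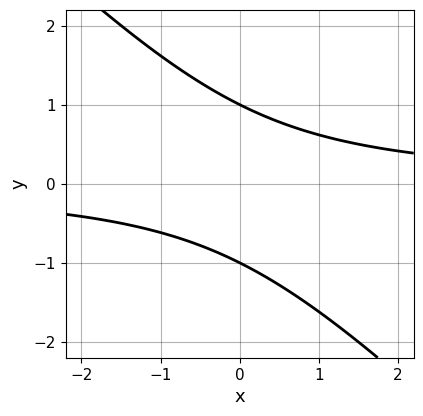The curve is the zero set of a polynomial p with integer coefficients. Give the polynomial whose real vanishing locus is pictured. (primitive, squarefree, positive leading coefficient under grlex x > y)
First, degree: no degree-1 curve has this shape, so deg p = 2.
Then, observable constraints: it misses every integer gridline on the x-axis; the y-axis gridline crossings are at y ∈ {-1, 1}.
Finally, putting this together gives p.

x*y + y^2 - 1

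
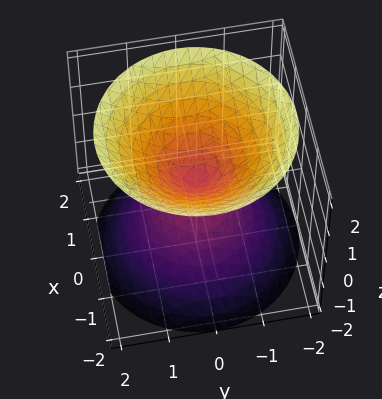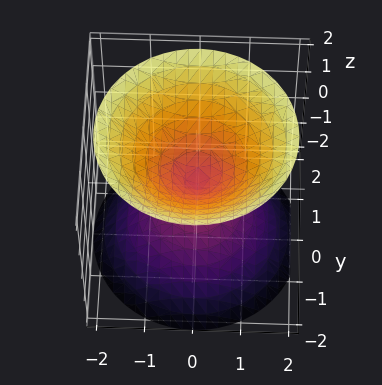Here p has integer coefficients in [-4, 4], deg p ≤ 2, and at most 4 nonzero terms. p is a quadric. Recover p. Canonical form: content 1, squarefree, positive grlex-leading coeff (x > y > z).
x^2 + y^2 - z^2

First, the picture has 2 separate pieces. They look like related sheets of one shape, so recover p as a whole.
Then, deg p = 2. A double cone through the origin; a quadric.
Then, symmetries: mirror symmetry z ↦ −z ⇒ only even powers of z; the z-axis is an axis of rotation, so x and y enter only as x² + y².
Then, from the visible intercepts: it crosses the y-axis at the gridline y = 0; it meets the z-axis at z = 0 (among the integer gridlines).
Finally, together with the visible shape, these determine p as stated.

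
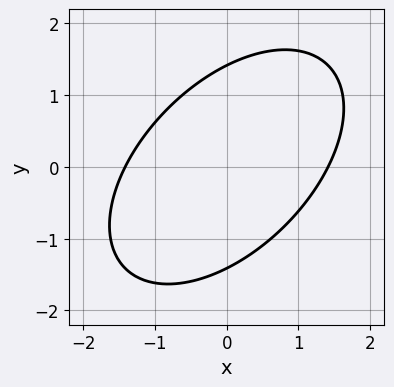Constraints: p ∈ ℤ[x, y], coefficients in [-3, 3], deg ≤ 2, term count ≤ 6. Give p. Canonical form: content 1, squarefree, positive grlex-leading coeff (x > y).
x^2 - x*y + y^2 - 2

Degree: no degree-1 curve has this shape, so deg p = 2.
Putting this together gives p.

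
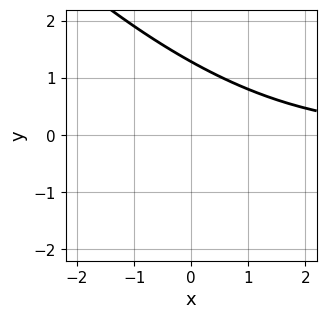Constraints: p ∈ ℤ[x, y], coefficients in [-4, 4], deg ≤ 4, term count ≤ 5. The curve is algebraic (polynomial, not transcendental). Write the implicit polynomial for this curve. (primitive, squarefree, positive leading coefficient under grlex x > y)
x^2*y + 3*x*y^2 + 2*y^3 - y - 3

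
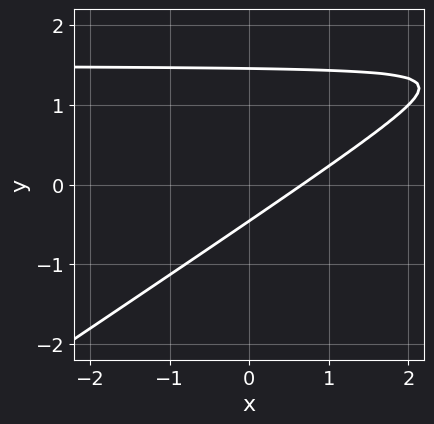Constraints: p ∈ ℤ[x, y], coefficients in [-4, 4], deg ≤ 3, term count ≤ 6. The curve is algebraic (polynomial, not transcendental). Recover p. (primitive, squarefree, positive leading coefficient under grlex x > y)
The degree is 2 — the shape is more complex than any degree-1 curve.
Putting this together gives p.

2*x*y - 3*y^2 - 3*x + 3*y + 2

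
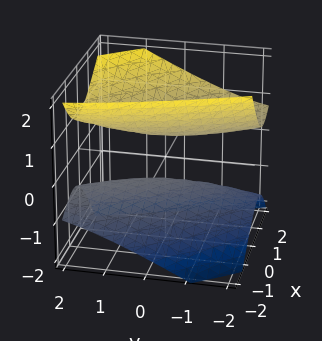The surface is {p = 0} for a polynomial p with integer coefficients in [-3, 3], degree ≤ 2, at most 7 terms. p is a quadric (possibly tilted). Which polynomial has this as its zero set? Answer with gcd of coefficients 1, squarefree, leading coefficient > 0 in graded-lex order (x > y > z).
There are 2 components. They look like related sheets of one shape, so recover p as a whole.
Degree: the shape is more complex than any degree-1 surface, so deg p = 2.
From the axis intercepts and sections: no x-intercept at any integer in the box; no y-intercept at any integer in the box.
The integer polynomial consistent with all of this is the stated p.

3*x^2 + 3*x*y - 2*x*z + y^2 - 3*z^2 + 1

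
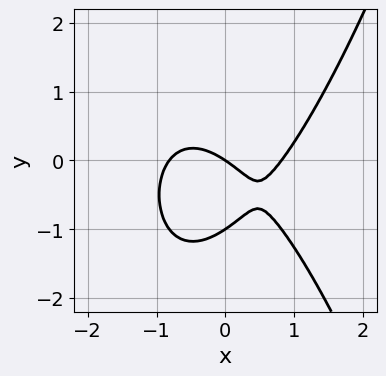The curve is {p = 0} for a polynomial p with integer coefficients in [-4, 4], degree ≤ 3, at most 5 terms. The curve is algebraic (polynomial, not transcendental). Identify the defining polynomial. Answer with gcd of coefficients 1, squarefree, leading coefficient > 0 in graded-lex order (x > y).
First, deg p = 3. No degree-2 curve has this shape.
Then, from the axis intercepts and sections: it meets the x-axis at x = 0 (among the integer gridlines); among the integer gridlines, it crosses the y-axis at y ∈ {-1, 0}.
Finally, matching integer coefficients to the picture gives p.

3*x^3 - 3*y^2 - 2*x - 3*y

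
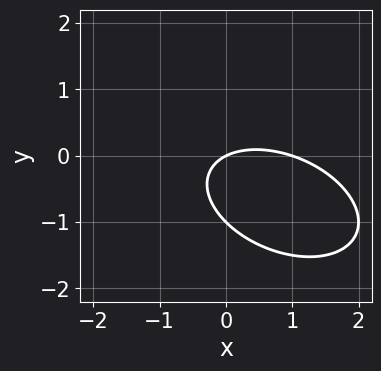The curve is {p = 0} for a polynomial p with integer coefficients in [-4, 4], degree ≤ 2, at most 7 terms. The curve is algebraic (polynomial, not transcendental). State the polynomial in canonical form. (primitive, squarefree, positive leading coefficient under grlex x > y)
1. The degree is 2 — a generic line meets the curve in up to 2 points.
2. Observable constraints: among the integer gridlines, it crosses the y-axis at y ∈ {-1, 0}; among the integer gridlines, it crosses the x-axis at x ∈ {0, 1}.
3. Fitting integer coefficients to these (and the overall shape) gives p.

x^2 + x*y + 2*y^2 - x + 2*y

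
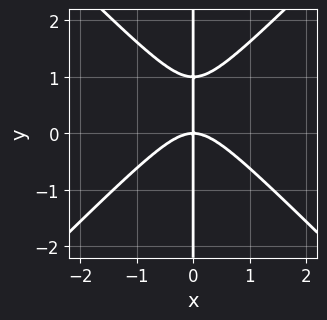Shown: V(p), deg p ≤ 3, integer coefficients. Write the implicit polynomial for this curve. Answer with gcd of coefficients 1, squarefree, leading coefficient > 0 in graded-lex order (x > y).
deg p = 3. A generic line meets the curve in up to 3 points.
Against the integer gridlines: every point of the y-axis in the box is on the curve; it crosses the x-axis at the gridline x = 0.
Solving for integer coefficients yields p as stated.

x^3 - x*y^2 + x*y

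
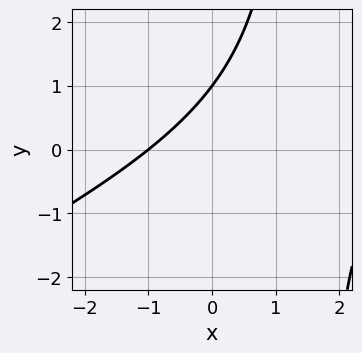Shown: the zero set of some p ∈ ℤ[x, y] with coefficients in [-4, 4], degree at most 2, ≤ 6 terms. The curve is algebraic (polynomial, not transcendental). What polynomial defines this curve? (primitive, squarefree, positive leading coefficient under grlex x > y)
x^2 - 2*x*y - 2*x + 3*y - 3

1. Degree: a generic line meets the curve in up to 2 points, so deg p = 2.
2. Against the integer gridlines: it crosses the x-axis at the gridline x = -1; one y-axis crossing is at y = 1.
3. Matching integer coefficients to the picture gives p.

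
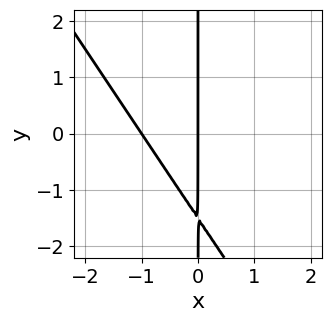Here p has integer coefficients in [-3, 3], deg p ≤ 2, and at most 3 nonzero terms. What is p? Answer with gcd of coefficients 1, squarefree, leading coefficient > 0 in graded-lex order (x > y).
3*x^2 + 2*x*y + 3*x

1. Degree: no degree-1 curve has this shape, so deg p = 2.
2. Reading off the gridlines: every point of the y-axis in the box is on the curve; the x-axis gridline crossings are at x ∈ {-1, 0}.
3. Fitting integer coefficients to these (and the overall shape) gives p.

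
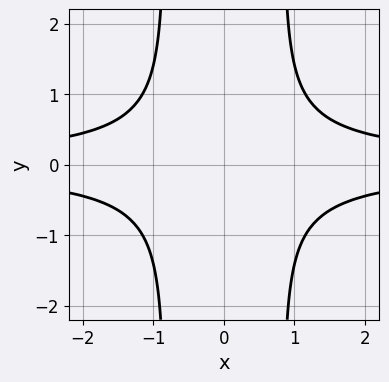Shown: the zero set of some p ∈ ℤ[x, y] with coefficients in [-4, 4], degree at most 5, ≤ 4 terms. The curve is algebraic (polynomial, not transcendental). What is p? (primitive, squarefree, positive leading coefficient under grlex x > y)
deg p = 4. No degree-3 curve has this shape.
Symmetries: mirror symmetry x ↦ −x ⇒ only even powers of x; mirror symmetry y ↦ −y ⇒ only even powers of y.
Checking where it meets the axes: the curve avoids every integer y-axis point in the box; the curve avoids every integer x-axis point in the box.
Putting this together gives p.

3*x^2*y^2 - 2*y^2 - 2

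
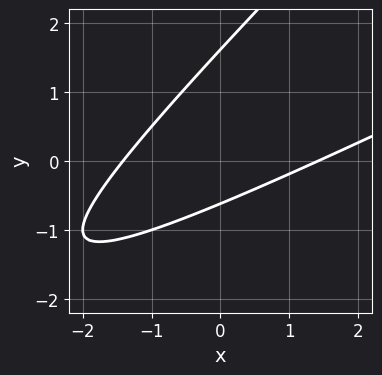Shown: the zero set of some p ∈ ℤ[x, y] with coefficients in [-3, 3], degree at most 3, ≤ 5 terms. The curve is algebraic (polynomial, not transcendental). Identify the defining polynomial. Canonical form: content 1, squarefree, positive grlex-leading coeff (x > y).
x^2 - 3*x*y + 2*y^2 - 2*y - 2

(a) The degree is 2 — no degree-1 curve has this shape.
(b) Putting this together gives p.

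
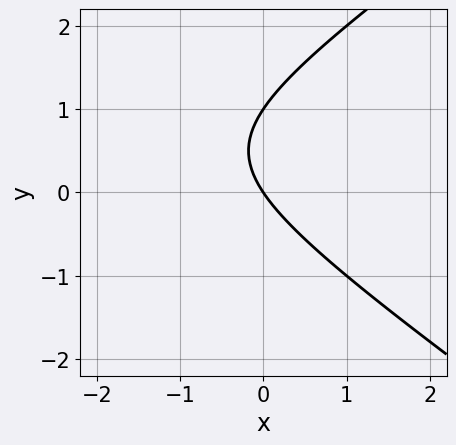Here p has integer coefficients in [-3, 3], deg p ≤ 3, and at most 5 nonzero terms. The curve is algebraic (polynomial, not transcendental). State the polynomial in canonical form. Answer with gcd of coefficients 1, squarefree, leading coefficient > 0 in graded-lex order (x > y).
x^2 - 2*y^2 + 3*x + 2*y

1. The degree is 2 — a generic line meets the curve in up to 2 points.
2. Reading off the gridlines: it crosses the x-axis at the gridline x = 0; among the integer gridlines, it crosses the y-axis at y ∈ {0, 1}.
3. Putting this together gives p.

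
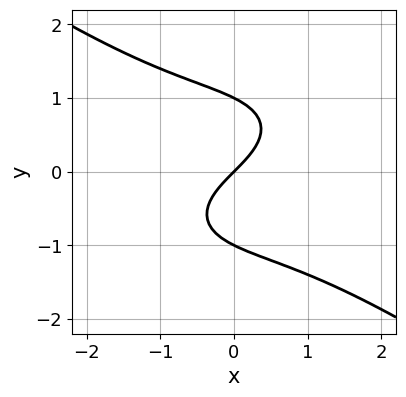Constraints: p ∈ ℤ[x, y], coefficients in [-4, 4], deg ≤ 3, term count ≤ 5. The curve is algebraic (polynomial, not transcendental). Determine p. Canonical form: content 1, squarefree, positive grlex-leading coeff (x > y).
(a) Degree: no degree-2 curve has this shape, so deg p = 3.
(b) From the visible intercepts: among the integer gridlines, it crosses the y-axis at y ∈ {-1, 0, 1}; one x-axis crossing is at x = 0.
(c) Matching integer coefficients to the picture gives p.

x^3 + 3*y^3 + 3*x - 3*y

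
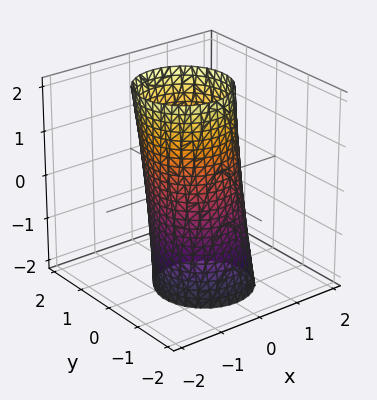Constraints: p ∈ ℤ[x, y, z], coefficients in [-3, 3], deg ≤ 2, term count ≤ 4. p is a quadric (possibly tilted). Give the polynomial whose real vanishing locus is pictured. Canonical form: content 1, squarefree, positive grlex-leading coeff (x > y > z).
(a) deg p = 2.
(b) From the axis intercepts and sections: the surface avoids every integer z-axis point in the box; among the integer gridlines, it crosses the y-axis at y ∈ {-1, 1}.
(c) Solving for integer coefficients yields p as stated.

3*x^2 + 3*y^2 - y*z - 3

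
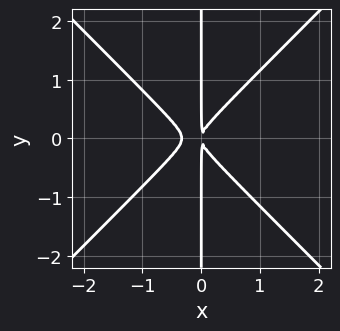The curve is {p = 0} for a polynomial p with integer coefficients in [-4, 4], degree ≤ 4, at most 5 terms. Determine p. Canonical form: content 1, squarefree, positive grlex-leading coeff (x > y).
3*x^3 - 3*x*y^2 + x^2

First, the degree is 3 — a generic line meets the curve in up to 3 points.
Then, symmetries: the y ↦ −y reflection is a symmetry, so y appears only in even powers.
Then, against the integer gridlines: every point of the y-axis in the box is on the curve.
Finally, matching integer coefficients to the picture gives p.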